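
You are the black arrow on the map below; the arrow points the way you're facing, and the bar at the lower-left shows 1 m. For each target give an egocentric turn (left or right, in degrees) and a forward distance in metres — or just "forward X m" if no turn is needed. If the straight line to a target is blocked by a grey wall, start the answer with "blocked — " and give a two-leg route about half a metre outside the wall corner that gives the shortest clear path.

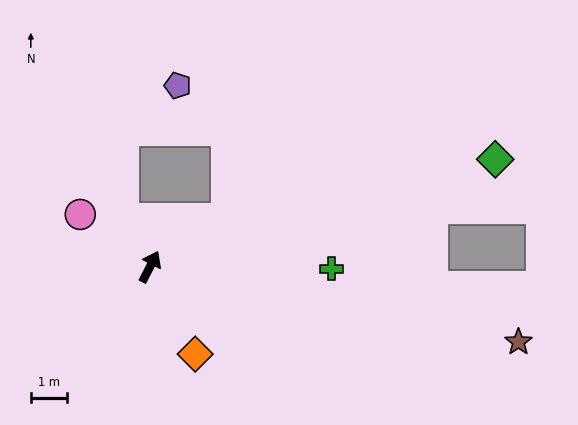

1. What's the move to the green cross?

turn right 64°, forward 5.0 m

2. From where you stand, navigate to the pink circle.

turn left 80°, forward 2.4 m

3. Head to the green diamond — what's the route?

turn right 46°, forward 10.0 m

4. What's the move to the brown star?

turn right 74°, forward 10.5 m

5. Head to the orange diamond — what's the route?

turn right 126°, forward 2.7 m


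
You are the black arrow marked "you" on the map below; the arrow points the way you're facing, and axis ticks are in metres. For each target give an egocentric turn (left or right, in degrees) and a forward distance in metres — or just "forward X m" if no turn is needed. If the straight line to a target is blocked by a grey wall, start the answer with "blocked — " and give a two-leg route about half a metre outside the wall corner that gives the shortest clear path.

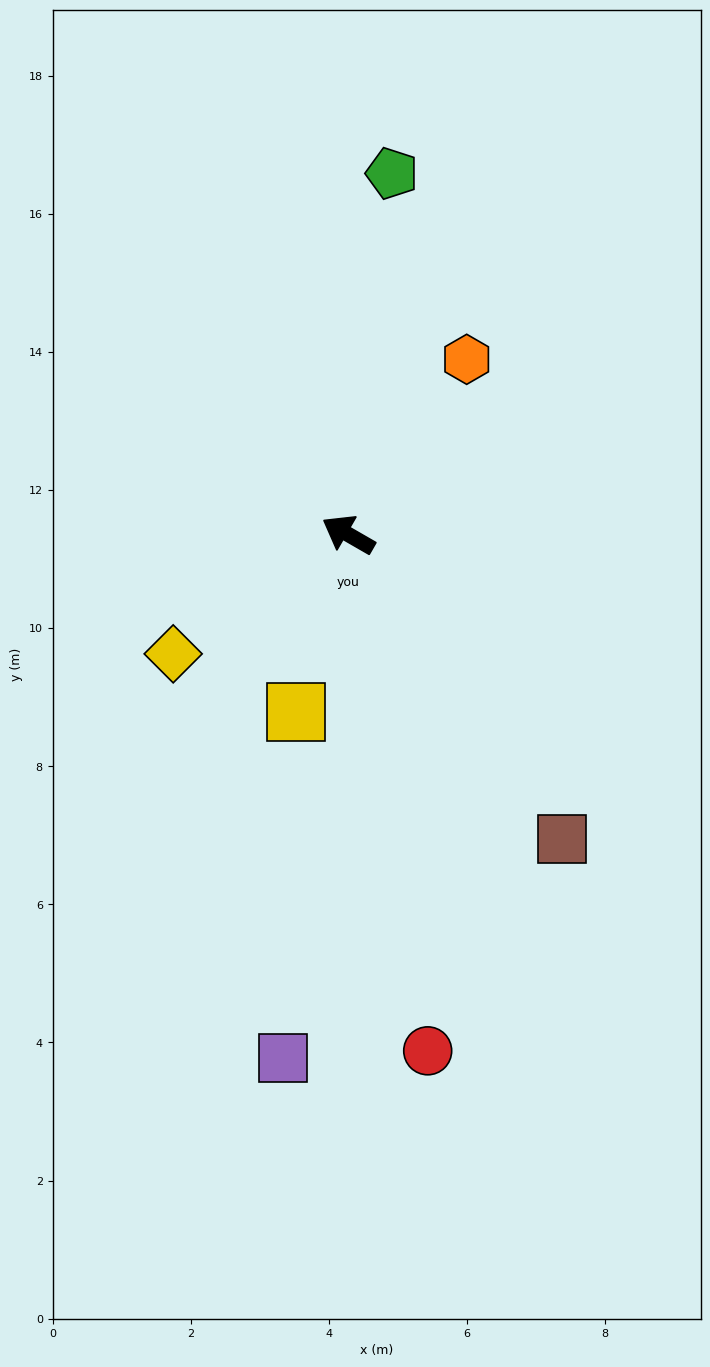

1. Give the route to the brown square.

turn left 155°, forward 5.4 m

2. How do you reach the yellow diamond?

turn left 64°, forward 3.1 m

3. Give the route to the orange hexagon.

turn right 94°, forward 3.1 m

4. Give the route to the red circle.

turn left 129°, forward 7.6 m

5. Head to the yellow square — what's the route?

turn left 104°, forward 2.7 m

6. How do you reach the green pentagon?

turn right 67°, forward 5.3 m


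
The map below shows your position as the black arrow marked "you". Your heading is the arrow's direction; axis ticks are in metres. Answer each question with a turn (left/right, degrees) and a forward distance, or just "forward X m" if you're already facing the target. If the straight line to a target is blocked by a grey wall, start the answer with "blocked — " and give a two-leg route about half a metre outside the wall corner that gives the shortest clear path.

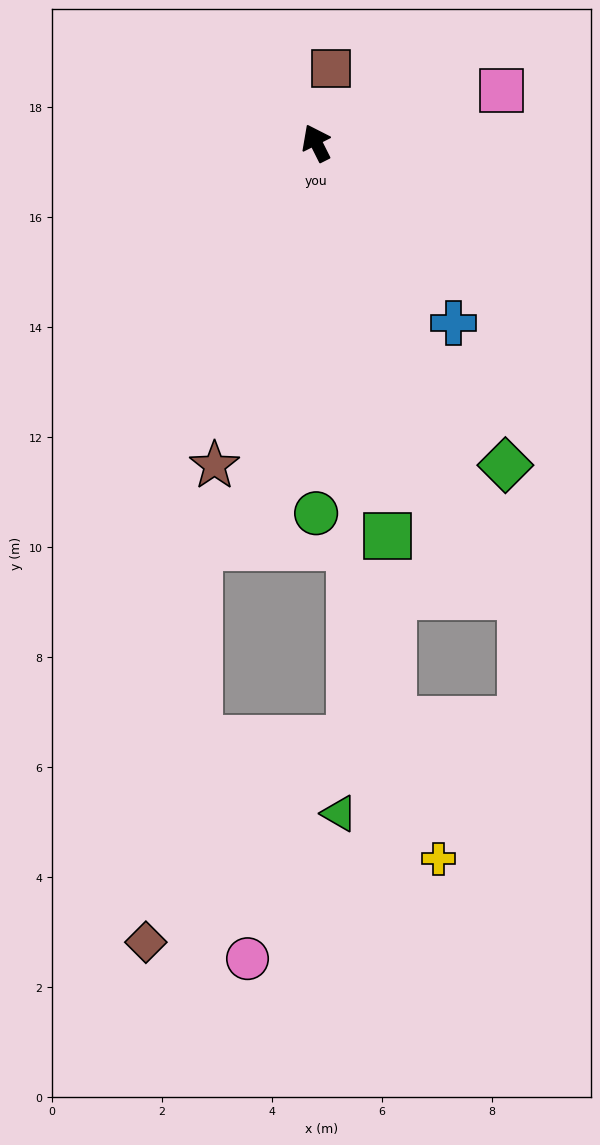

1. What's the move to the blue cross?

turn right 169°, forward 4.1 m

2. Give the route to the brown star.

turn left 136°, forward 6.2 m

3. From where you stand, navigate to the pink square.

turn right 101°, forward 3.5 m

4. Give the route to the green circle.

turn left 153°, forward 6.7 m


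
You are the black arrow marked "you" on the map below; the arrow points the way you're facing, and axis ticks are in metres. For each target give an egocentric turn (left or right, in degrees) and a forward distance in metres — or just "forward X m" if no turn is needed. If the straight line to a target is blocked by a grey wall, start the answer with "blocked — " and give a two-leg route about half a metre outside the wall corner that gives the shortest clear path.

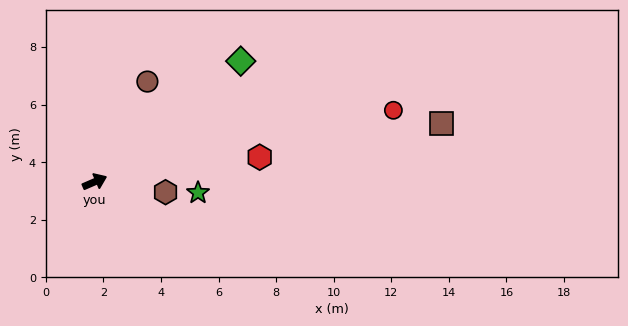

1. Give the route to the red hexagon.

turn right 15°, forward 5.8 m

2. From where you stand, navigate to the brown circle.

turn left 39°, forward 3.9 m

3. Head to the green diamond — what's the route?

turn left 16°, forward 6.6 m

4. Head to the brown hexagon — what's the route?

turn right 32°, forward 2.5 m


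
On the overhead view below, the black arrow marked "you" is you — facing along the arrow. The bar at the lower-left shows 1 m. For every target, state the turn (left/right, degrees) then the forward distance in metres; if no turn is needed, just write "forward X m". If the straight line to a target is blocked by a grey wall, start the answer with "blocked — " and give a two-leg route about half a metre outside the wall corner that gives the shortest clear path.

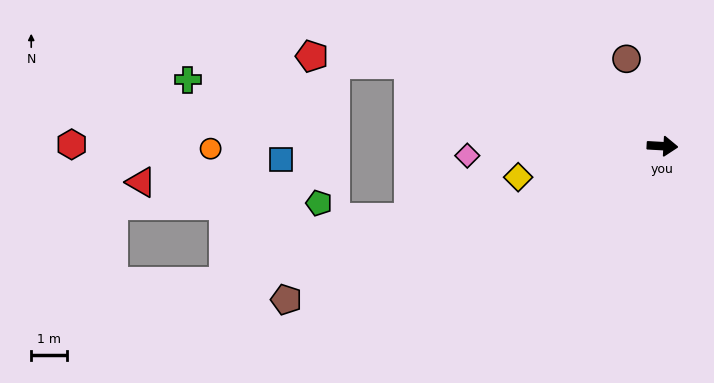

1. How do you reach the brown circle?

turn left 116°, forward 2.7 m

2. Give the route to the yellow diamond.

turn right 165°, forward 4.2 m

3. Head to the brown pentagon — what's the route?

turn right 155°, forward 11.5 m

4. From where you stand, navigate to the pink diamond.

turn right 174°, forward 5.5 m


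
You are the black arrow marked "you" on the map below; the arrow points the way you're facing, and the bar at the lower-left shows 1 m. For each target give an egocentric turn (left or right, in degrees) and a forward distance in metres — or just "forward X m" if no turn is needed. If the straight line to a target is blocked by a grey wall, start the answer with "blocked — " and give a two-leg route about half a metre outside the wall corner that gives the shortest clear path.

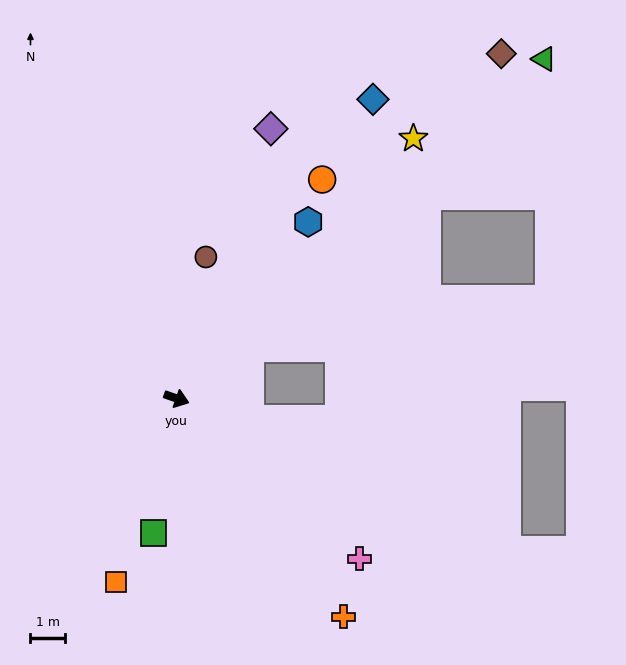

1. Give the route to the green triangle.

turn left 62°, forward 14.7 m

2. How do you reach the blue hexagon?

turn left 73°, forward 6.5 m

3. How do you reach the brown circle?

turn left 98°, forward 4.2 m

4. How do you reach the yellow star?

turn left 67°, forward 10.3 m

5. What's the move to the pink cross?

turn right 22°, forward 7.1 m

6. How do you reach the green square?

turn right 80°, forward 4.0 m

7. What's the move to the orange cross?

turn right 33°, forward 8.1 m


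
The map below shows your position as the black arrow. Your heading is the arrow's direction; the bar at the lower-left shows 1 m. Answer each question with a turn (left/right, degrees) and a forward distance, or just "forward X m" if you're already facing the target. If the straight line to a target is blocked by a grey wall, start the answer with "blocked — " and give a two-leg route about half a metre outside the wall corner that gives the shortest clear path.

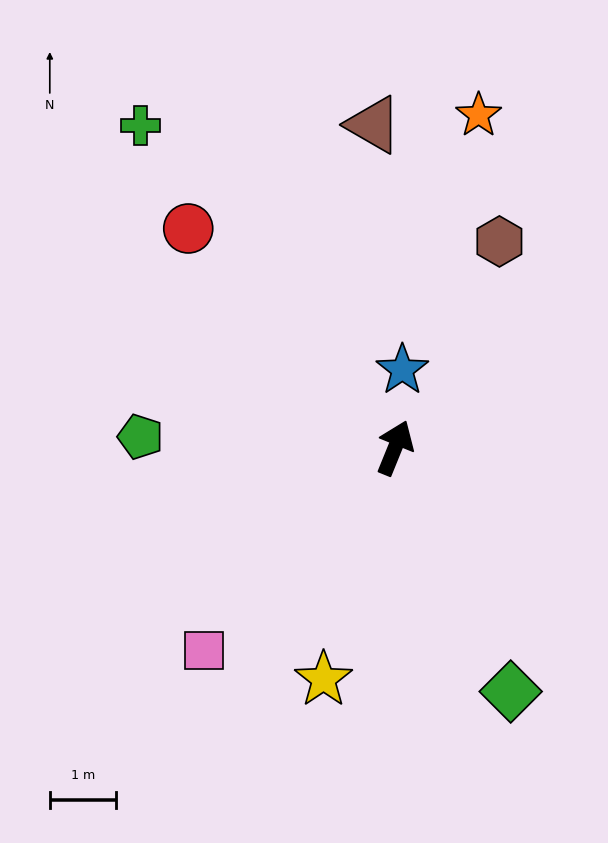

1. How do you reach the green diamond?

turn right 133°, forward 4.1 m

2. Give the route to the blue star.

turn left 17°, forward 1.2 m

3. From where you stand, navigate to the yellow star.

turn right 175°, forward 3.7 m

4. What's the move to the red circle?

turn left 65°, forward 4.6 m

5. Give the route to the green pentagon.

turn left 110°, forward 3.9 m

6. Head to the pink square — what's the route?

turn left 159°, forward 4.2 m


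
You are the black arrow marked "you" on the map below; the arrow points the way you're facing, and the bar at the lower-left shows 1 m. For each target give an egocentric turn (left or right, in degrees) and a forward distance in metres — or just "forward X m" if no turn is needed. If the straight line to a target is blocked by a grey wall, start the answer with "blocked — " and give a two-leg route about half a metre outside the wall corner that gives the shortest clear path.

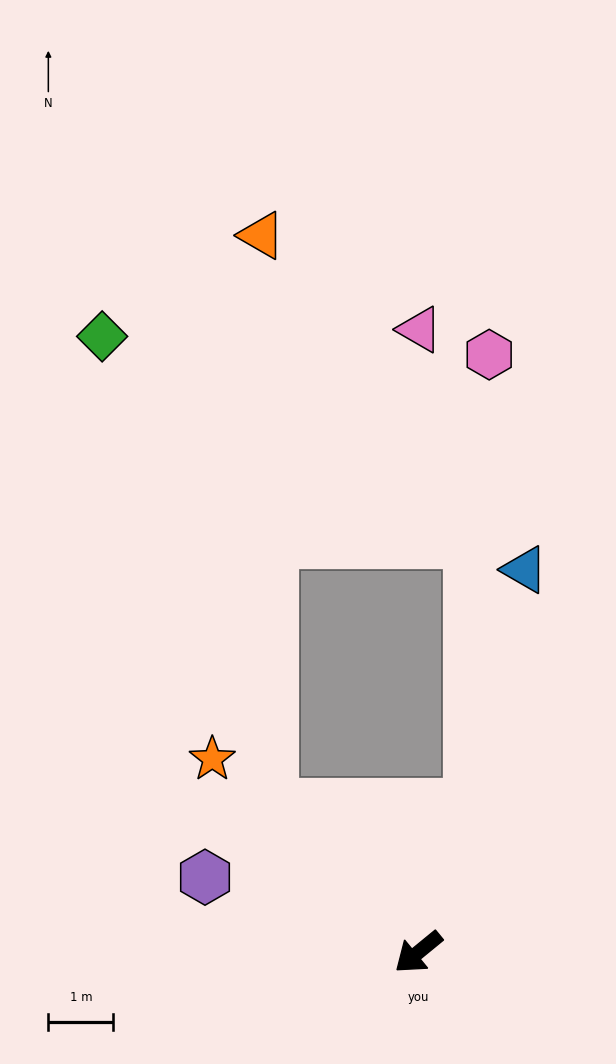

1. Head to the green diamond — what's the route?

blocked — turn right 84°, forward 3.2 m, then turn right 26°, forward 7.7 m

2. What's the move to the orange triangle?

blocked — turn right 84°, forward 3.2 m, then turn right 44°, forward 8.8 m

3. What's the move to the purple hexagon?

turn right 59°, forward 3.5 m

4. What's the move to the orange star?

turn right 83°, forward 4.3 m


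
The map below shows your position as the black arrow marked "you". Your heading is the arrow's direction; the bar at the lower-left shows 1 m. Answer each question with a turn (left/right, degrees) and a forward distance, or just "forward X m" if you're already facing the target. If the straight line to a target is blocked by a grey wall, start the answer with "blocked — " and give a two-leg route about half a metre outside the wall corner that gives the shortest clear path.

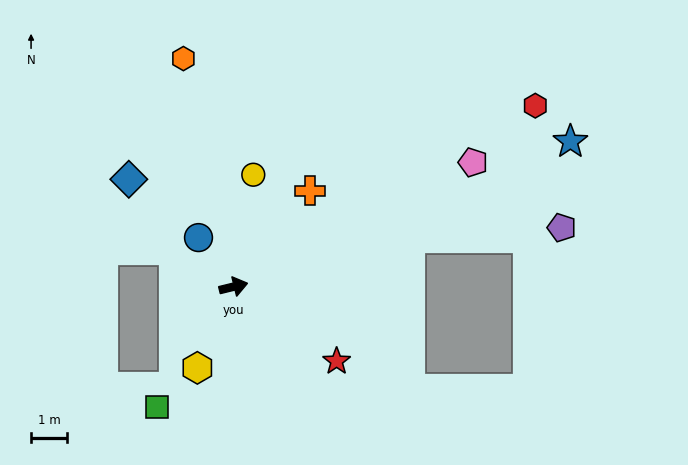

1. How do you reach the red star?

turn right 50°, forward 3.5 m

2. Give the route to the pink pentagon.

turn left 14°, forward 7.5 m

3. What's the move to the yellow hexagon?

turn right 128°, forward 2.5 m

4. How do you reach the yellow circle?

turn left 66°, forward 3.1 m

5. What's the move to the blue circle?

turn left 112°, forward 1.7 m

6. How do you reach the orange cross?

turn left 38°, forward 3.4 m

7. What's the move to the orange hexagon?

turn left 89°, forward 6.5 m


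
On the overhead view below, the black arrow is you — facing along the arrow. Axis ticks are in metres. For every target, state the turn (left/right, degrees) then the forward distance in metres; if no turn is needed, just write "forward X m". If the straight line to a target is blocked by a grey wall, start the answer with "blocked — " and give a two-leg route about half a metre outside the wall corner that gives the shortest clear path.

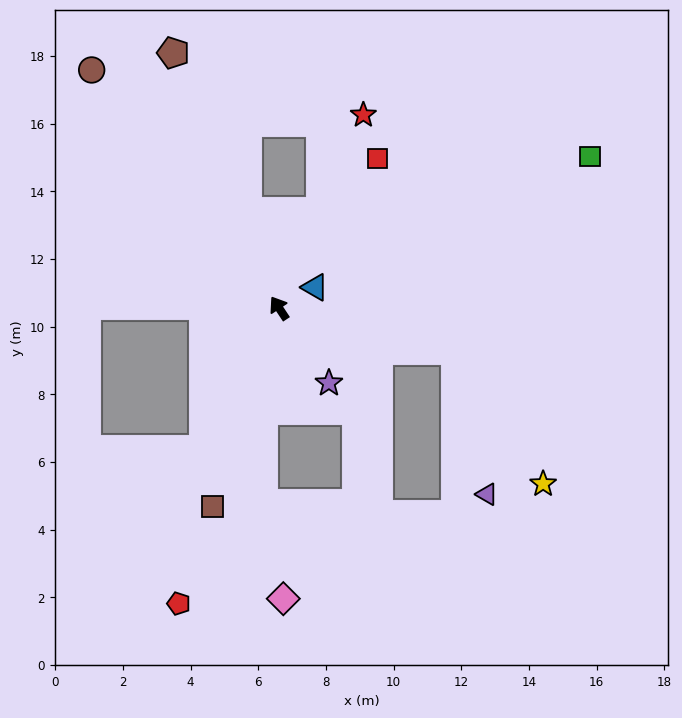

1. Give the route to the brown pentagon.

turn right 11°, forward 8.2 m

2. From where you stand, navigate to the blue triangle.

turn right 93°, forward 1.2 m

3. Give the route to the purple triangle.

blocked — turn right 137°, forward 5.3 m, then turn right 64°, forward 4.3 m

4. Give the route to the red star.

turn right 57°, forward 6.2 m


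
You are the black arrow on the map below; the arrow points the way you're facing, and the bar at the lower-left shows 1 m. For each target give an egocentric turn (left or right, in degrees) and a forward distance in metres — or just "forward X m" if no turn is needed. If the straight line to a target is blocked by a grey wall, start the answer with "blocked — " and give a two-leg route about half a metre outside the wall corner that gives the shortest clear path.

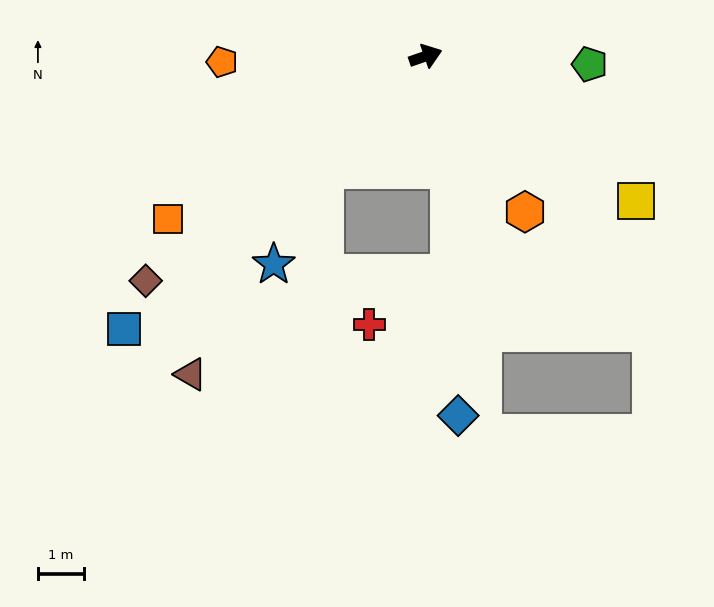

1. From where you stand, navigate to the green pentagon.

turn right 22°, forward 3.6 m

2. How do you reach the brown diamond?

turn right 160°, forward 7.9 m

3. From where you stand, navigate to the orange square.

turn right 167°, forward 6.7 m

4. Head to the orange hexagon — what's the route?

turn right 77°, forward 4.0 m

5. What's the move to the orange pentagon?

turn left 163°, forward 4.5 m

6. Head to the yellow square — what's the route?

turn right 54°, forward 5.6 m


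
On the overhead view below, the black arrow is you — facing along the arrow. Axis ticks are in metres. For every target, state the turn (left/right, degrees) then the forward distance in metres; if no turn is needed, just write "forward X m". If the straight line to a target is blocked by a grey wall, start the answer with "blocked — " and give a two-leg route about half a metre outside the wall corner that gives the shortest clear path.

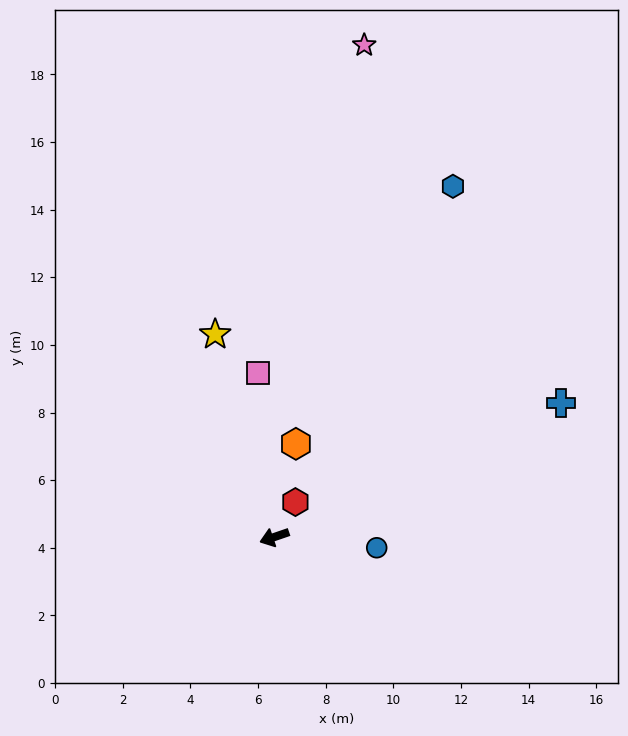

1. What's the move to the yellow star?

turn right 93°, forward 6.2 m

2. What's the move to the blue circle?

turn left 155°, forward 3.0 m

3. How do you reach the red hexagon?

turn right 140°, forward 1.2 m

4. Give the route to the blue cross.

turn right 174°, forward 9.4 m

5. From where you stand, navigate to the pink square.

turn right 103°, forward 4.9 m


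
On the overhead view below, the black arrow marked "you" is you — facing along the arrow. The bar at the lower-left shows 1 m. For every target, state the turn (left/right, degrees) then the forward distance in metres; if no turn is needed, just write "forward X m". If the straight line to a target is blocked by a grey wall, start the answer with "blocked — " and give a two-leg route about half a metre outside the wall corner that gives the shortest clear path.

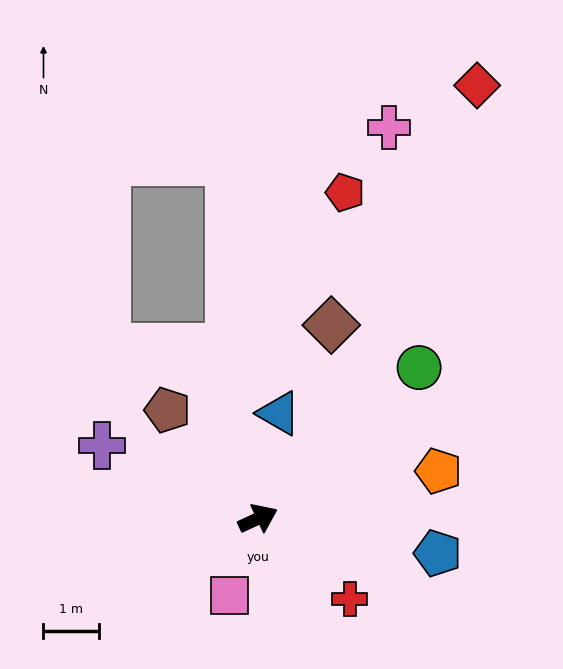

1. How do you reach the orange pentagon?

turn right 10°, forward 3.3 m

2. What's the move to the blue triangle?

turn left 54°, forward 1.9 m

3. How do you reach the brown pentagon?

turn left 105°, forward 2.5 m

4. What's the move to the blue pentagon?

turn right 36°, forward 3.3 m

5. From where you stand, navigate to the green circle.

turn left 18°, forward 4.0 m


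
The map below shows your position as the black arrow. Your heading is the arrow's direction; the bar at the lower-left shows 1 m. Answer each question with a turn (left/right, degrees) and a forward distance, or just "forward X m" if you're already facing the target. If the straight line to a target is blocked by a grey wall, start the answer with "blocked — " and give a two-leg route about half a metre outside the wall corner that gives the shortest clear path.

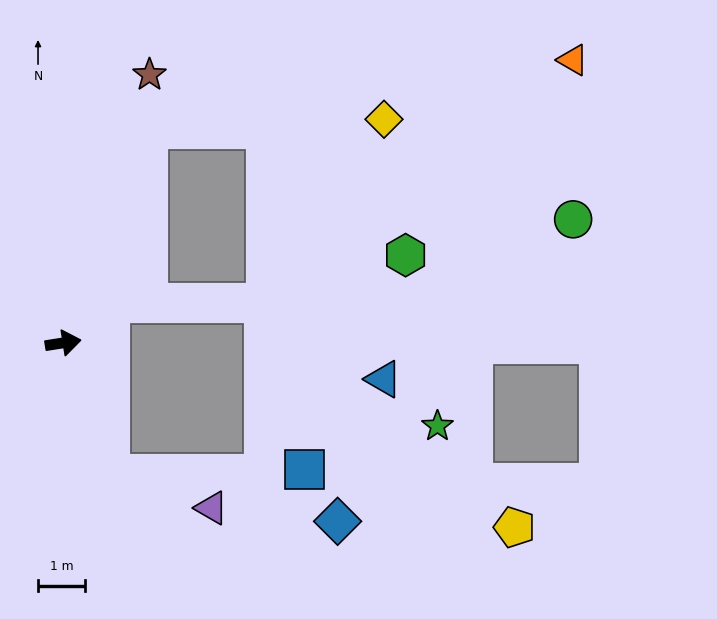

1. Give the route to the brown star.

turn left 63°, forward 6.0 m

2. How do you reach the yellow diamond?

blocked — turn left 59°, forward 4.9 m, then turn right 66°, forward 5.0 m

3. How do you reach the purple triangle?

blocked — turn right 80°, forward 3.0 m, then turn left 53°, forward 2.3 m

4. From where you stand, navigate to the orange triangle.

blocked — turn left 59°, forward 4.9 m, then turn right 59°, forward 9.1 m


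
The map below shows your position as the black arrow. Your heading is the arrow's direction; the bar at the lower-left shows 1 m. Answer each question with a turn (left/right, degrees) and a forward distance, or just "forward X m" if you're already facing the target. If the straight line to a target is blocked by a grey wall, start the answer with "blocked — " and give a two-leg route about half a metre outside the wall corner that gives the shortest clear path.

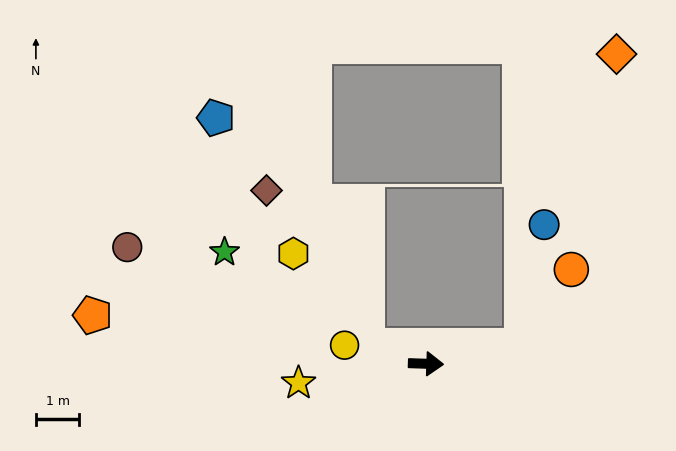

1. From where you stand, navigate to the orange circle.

blocked — turn left 12°, forward 2.3 m, then turn left 48°, forward 2.1 m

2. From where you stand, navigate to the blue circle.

blocked — turn left 12°, forward 2.3 m, then turn left 70°, forward 2.9 m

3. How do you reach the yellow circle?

turn left 169°, forward 1.9 m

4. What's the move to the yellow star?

turn right 169°, forward 3.0 m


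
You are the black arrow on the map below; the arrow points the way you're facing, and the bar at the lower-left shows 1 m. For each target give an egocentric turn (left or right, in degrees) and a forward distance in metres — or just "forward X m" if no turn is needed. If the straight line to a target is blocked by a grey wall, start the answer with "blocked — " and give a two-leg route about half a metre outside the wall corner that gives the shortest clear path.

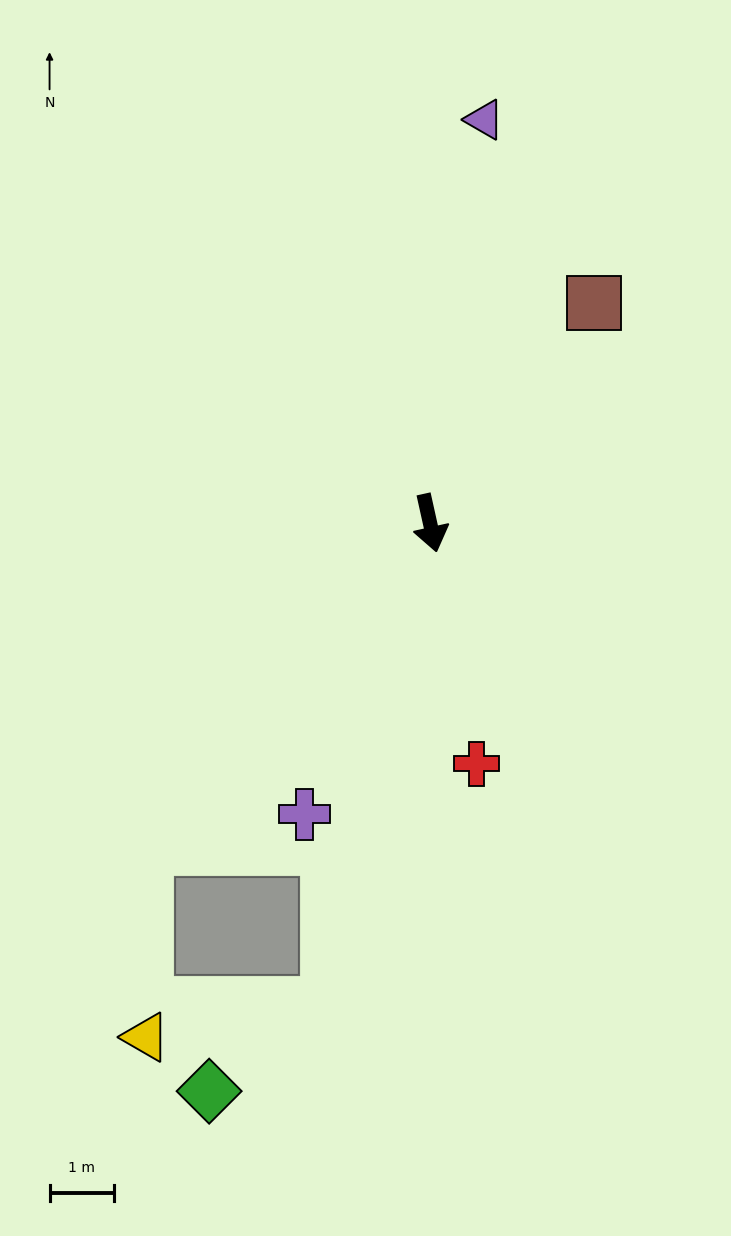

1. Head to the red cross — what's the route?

forward 3.8 m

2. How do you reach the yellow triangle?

blocked — turn right 54°, forward 6.7 m, then turn left 41°, forward 2.9 m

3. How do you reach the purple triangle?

turn left 160°, forward 6.4 m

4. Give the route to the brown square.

turn left 131°, forward 4.3 m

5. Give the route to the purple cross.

turn right 36°, forward 5.0 m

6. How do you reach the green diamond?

blocked — turn right 25°, forward 7.7 m, then turn right 41°, forward 2.3 m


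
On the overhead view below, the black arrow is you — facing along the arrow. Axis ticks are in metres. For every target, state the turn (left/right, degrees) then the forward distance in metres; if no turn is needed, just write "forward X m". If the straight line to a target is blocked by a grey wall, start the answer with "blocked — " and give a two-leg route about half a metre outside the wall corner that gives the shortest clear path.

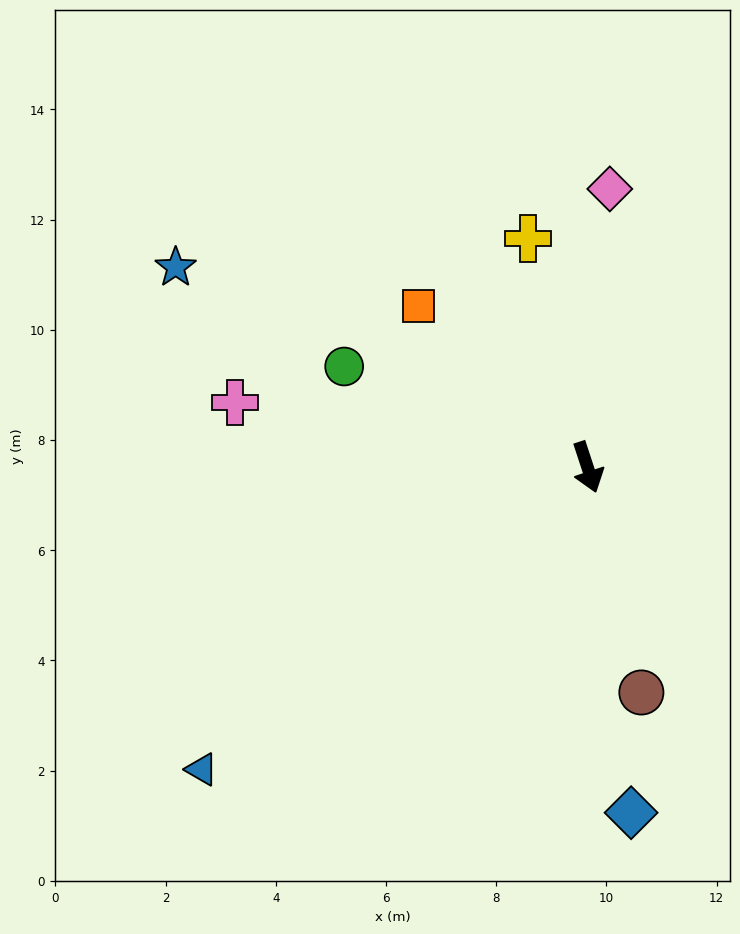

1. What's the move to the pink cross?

turn right 119°, forward 6.5 m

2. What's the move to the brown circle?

turn right 5°, forward 4.2 m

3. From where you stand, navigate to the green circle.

turn right 131°, forward 4.8 m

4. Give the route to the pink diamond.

turn left 157°, forward 5.1 m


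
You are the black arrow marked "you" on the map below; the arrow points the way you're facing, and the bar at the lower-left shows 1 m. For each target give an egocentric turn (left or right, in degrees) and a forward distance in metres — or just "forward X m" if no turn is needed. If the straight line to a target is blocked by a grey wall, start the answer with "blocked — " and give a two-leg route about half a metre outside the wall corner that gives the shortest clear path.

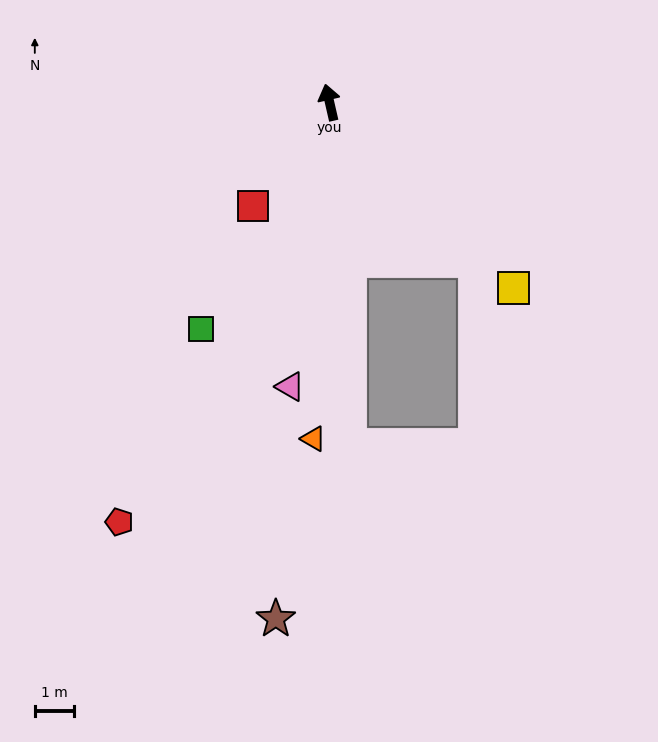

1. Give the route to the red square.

turn left 131°, forward 3.3 m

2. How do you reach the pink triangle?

turn left 159°, forward 7.3 m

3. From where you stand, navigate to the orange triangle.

turn left 164°, forward 8.5 m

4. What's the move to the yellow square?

turn right 148°, forward 6.6 m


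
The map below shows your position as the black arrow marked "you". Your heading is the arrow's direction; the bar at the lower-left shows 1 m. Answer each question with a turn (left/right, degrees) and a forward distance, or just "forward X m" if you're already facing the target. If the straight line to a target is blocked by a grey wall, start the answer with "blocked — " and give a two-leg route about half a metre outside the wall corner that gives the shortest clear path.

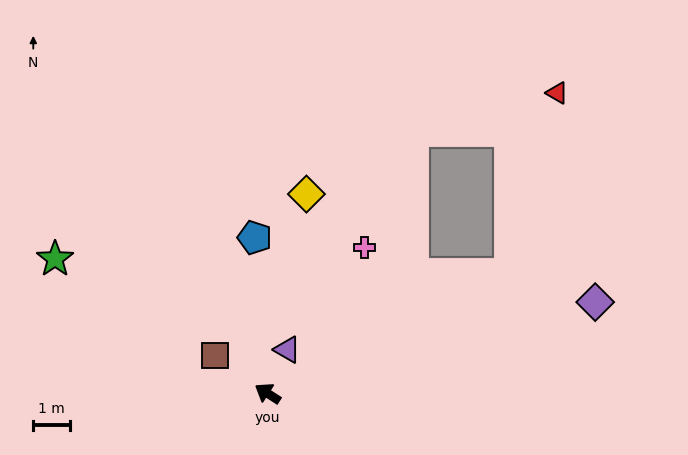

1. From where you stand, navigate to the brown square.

turn right 3°, forward 1.8 m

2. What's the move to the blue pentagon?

turn right 53°, forward 4.2 m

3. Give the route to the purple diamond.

turn right 132°, forward 9.2 m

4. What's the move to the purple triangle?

turn right 81°, forward 1.3 m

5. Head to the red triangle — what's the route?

blocked — turn right 121°, forward 7.3 m, then turn left 49°, forward 5.1 m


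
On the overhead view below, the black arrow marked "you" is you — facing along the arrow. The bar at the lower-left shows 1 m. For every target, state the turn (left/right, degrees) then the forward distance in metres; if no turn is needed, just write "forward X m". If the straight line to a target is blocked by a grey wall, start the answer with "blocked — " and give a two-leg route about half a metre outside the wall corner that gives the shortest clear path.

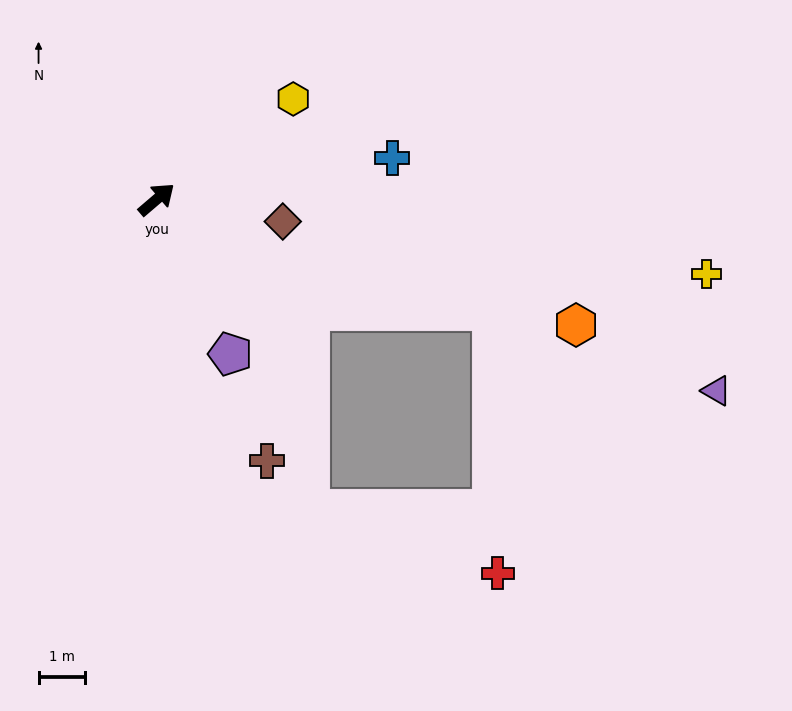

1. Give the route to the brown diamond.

turn right 51°, forward 2.8 m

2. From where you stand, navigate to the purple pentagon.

turn right 105°, forward 3.7 m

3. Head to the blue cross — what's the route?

turn right 31°, forward 5.2 m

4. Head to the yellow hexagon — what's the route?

turn right 4°, forward 3.7 m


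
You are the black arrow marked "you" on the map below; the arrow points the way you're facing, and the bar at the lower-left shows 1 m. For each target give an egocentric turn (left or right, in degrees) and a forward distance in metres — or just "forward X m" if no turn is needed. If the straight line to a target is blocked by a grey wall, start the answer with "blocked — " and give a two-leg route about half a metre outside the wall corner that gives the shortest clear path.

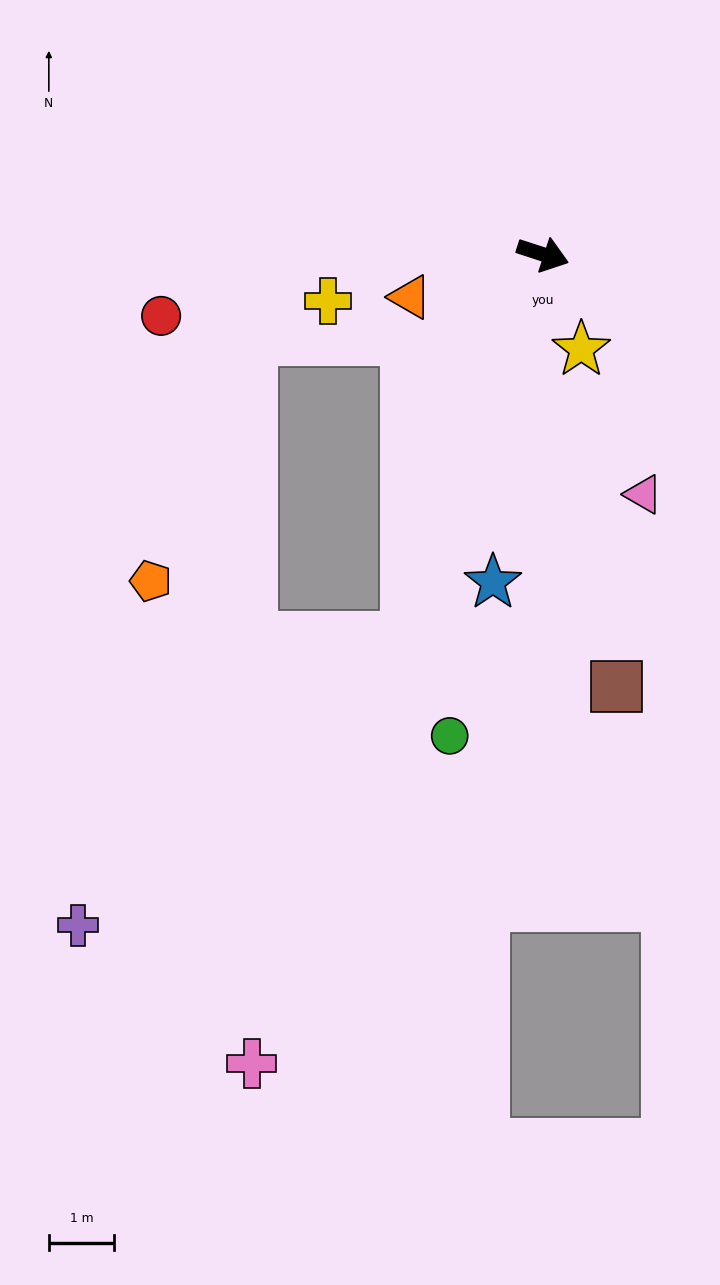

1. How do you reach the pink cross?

turn right 92°, forward 13.2 m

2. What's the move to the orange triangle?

turn right 144°, forward 2.1 m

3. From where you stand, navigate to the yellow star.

turn right 50°, forward 1.6 m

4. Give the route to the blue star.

turn right 81°, forward 5.1 m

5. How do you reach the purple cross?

blocked — turn right 91°, forward 6.3 m, then turn right 30°, forward 6.7 m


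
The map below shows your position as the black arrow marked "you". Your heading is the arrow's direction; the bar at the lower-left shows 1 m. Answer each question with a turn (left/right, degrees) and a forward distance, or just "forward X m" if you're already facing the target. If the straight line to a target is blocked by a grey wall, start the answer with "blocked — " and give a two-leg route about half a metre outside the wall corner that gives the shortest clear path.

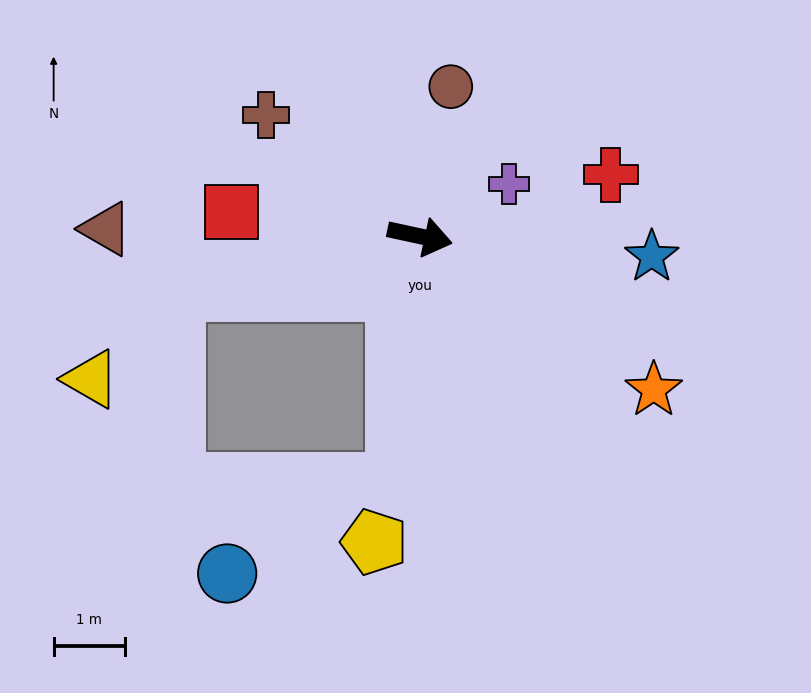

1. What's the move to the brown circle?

turn left 91°, forward 2.1 m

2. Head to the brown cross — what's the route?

turn left 154°, forward 2.7 m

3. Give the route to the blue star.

turn left 7°, forward 3.3 m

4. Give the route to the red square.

turn right 175°, forward 2.7 m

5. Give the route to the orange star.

turn right 21°, forward 3.9 m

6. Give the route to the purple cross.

turn left 43°, forward 1.4 m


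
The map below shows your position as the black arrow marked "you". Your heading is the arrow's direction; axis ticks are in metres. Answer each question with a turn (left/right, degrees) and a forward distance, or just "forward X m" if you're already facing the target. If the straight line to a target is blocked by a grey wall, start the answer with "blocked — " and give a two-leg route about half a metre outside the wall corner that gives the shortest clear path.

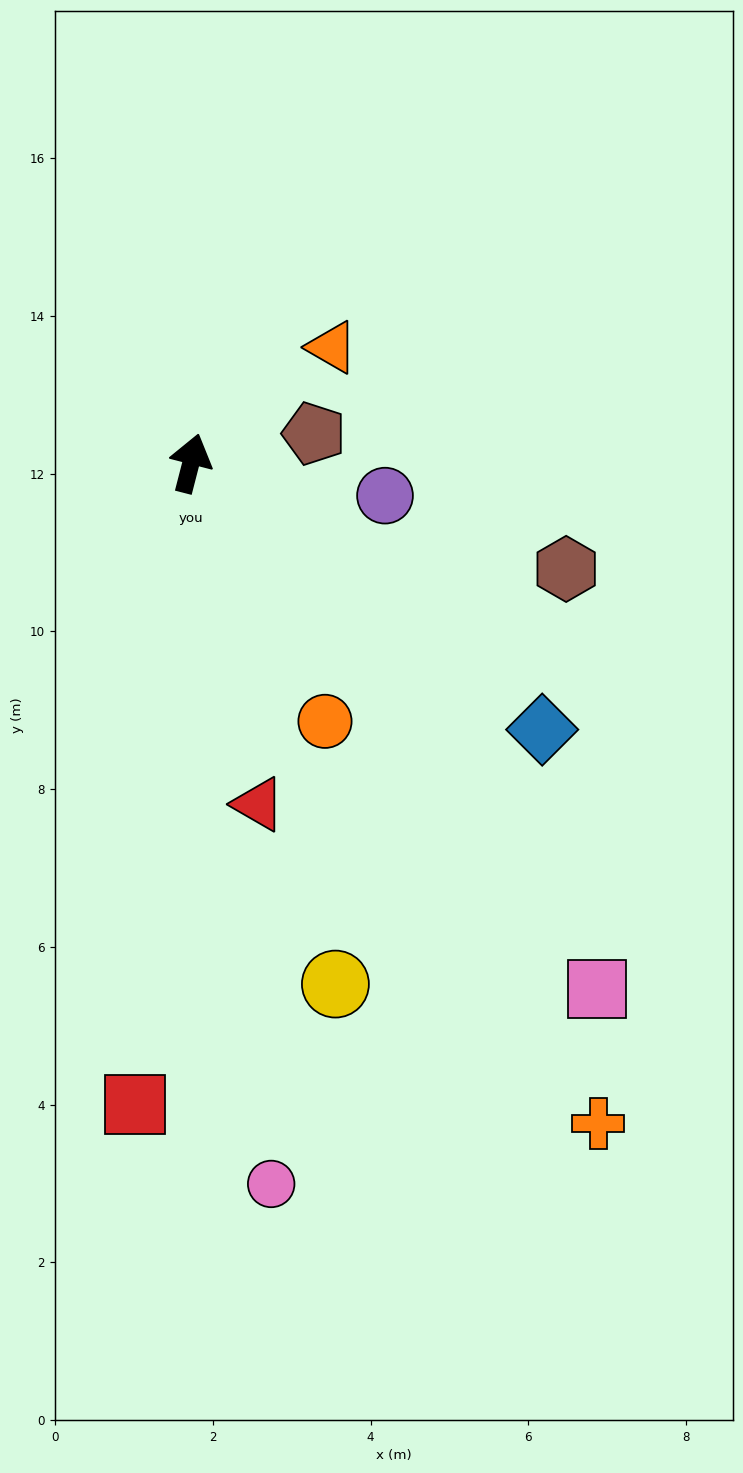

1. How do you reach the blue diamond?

turn right 113°, forward 5.6 m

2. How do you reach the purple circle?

turn right 85°, forward 2.5 m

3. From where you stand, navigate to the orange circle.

turn right 138°, forward 3.7 m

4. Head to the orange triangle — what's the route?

turn right 36°, forward 2.3 m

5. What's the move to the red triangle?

turn right 154°, forward 4.4 m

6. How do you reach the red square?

turn right 170°, forward 8.2 m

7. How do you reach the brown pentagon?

turn right 62°, forward 1.6 m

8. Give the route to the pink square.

turn right 128°, forward 8.4 m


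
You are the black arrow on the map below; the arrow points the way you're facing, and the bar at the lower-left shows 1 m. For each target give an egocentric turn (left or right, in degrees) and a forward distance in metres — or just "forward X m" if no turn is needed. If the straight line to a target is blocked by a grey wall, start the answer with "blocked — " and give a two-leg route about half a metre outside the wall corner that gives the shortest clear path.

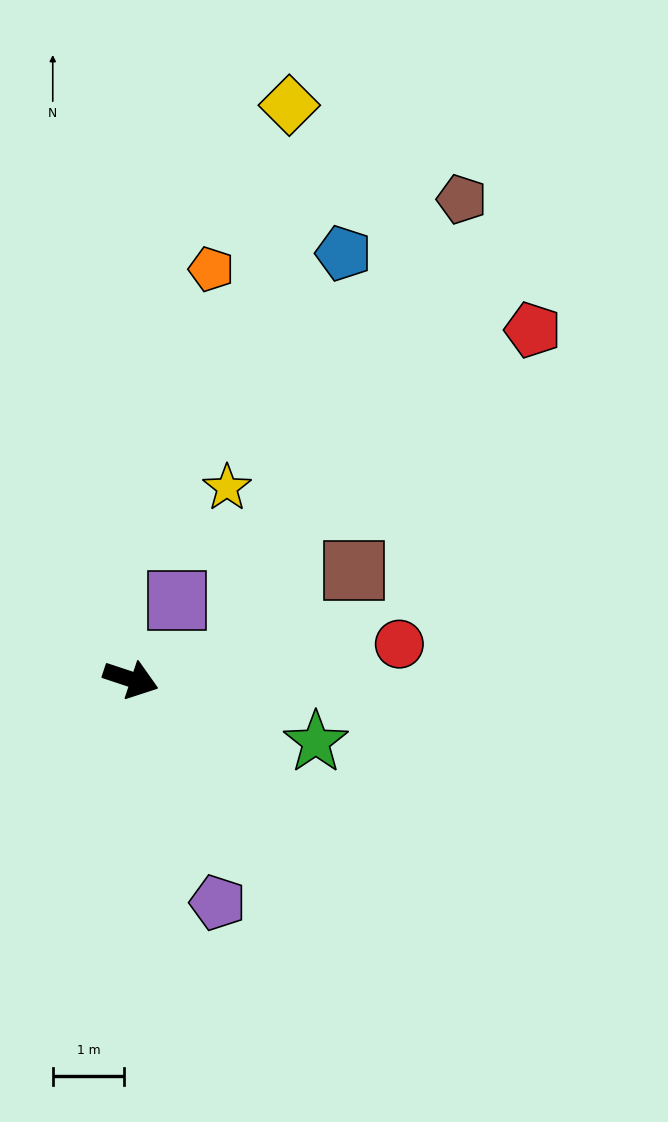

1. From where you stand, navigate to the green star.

forward 2.7 m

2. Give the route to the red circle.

turn left 26°, forward 3.8 m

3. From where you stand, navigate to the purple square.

turn left 78°, forward 1.3 m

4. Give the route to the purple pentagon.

turn right 50°, forward 3.3 m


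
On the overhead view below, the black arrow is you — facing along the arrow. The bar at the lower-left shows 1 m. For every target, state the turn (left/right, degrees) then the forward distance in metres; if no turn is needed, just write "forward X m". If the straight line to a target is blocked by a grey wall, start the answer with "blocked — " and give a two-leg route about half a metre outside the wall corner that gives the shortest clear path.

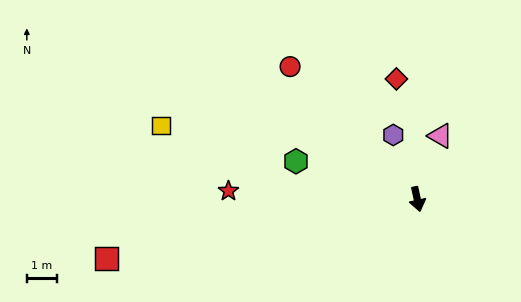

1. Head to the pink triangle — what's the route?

turn left 148°, forward 2.2 m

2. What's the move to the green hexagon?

turn right 120°, forward 4.2 m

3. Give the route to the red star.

turn right 105°, forward 6.3 m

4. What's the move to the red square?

turn right 92°, forward 10.6 m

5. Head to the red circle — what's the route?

turn right 149°, forward 6.1 m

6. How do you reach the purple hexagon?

turn right 172°, forward 2.3 m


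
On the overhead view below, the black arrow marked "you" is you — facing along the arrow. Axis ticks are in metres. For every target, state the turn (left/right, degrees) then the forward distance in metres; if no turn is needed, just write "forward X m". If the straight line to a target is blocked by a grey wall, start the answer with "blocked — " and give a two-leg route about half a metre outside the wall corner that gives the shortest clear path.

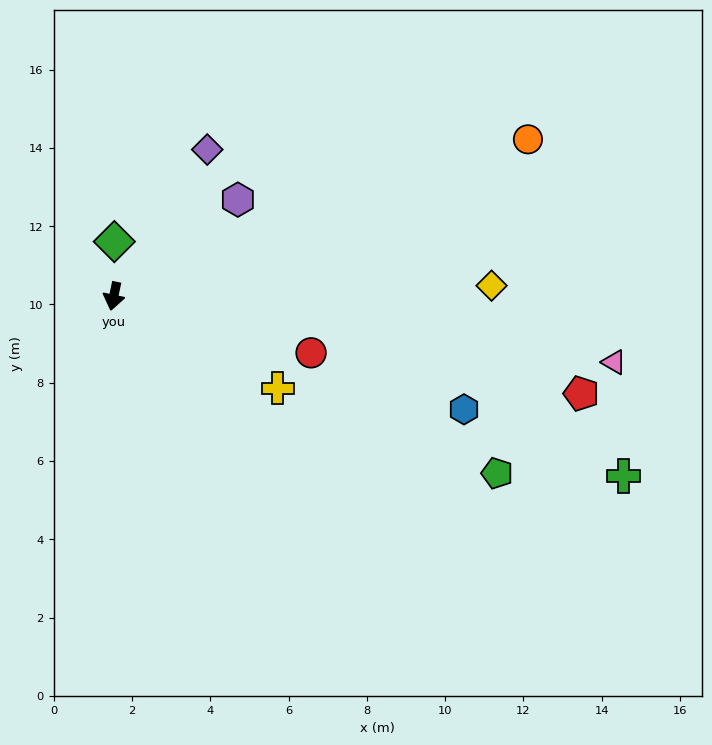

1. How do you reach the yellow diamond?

turn left 103°, forward 9.7 m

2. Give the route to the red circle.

turn left 86°, forward 5.2 m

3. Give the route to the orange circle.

turn left 123°, forward 11.3 m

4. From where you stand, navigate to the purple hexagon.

turn left 140°, forward 4.0 m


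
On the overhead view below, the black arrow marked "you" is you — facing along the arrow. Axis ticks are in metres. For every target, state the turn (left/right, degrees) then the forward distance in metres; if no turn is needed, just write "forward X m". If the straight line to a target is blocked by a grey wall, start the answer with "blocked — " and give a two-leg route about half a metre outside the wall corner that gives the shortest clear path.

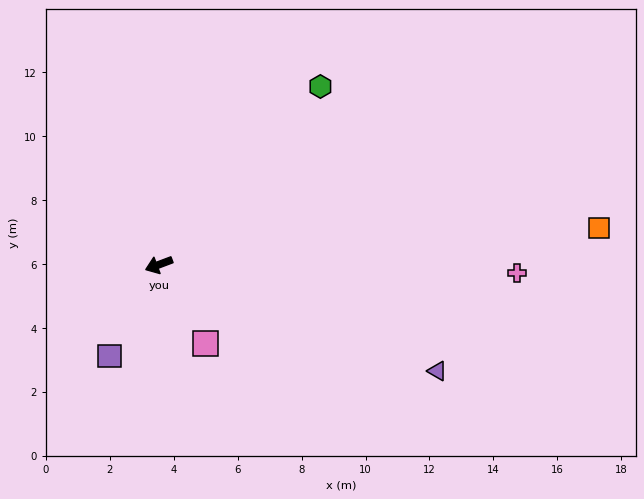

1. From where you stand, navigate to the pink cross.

turn left 158°, forward 11.2 m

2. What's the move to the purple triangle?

turn left 138°, forward 9.3 m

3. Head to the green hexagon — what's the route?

turn right 153°, forward 7.5 m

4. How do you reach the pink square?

turn left 100°, forward 2.9 m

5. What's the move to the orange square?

turn left 164°, forward 13.8 m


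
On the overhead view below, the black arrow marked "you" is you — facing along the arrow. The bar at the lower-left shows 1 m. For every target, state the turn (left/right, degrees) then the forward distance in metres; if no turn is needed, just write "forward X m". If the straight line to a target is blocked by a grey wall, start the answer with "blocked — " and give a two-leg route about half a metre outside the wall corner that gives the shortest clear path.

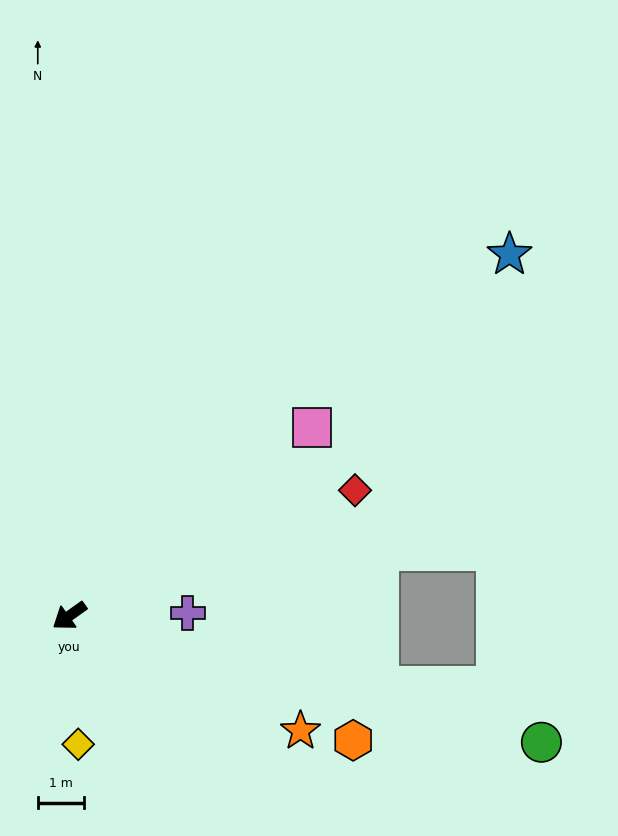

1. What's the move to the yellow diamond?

turn left 58°, forward 2.8 m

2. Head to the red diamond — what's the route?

turn left 168°, forward 6.7 m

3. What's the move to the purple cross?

turn left 146°, forward 2.5 m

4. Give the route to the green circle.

turn left 130°, forward 10.5 m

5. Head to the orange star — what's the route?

turn left 118°, forward 5.6 m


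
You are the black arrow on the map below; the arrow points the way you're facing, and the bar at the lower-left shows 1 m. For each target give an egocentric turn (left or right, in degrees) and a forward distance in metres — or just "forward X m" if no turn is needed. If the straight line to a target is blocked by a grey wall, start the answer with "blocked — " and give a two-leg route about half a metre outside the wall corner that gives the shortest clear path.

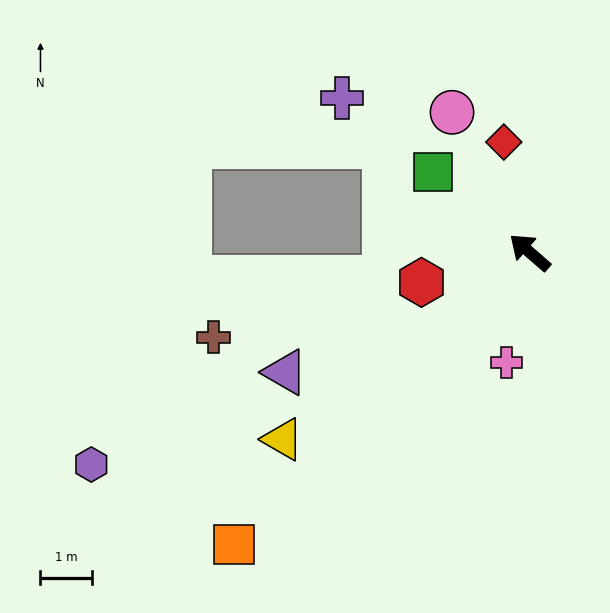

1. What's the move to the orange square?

turn left 86°, forward 8.0 m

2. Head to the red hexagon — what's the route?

turn left 57°, forward 2.2 m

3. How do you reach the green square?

forward 2.4 m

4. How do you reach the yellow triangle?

turn left 78°, forward 6.0 m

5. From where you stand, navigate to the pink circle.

turn right 20°, forward 3.1 m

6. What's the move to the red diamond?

turn right 36°, forward 2.2 m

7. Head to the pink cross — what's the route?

turn left 119°, forward 2.2 m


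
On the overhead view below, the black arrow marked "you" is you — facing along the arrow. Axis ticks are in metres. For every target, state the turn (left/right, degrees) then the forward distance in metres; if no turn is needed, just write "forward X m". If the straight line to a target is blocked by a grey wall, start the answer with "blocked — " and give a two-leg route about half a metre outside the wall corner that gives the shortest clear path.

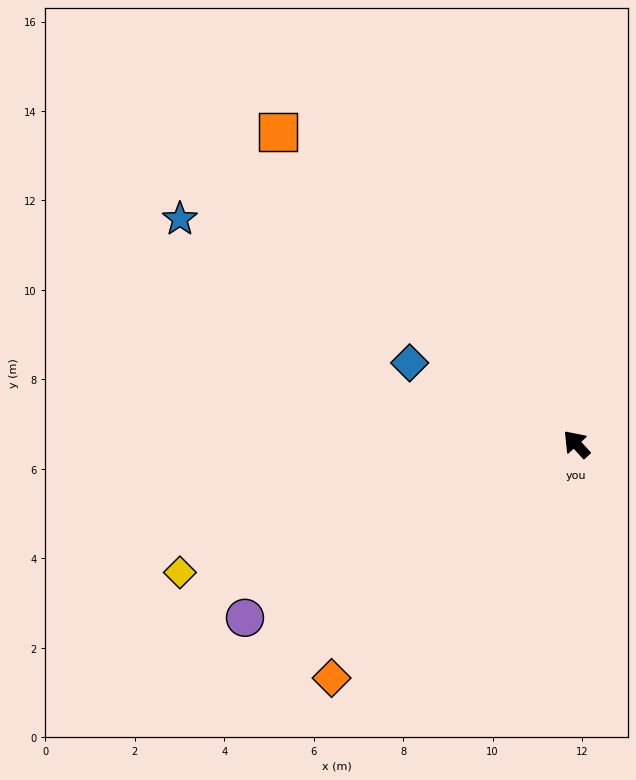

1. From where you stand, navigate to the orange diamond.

turn left 91°, forward 7.6 m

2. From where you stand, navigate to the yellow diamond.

turn left 66°, forward 9.3 m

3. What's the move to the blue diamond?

turn left 22°, forward 4.1 m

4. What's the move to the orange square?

forward 9.6 m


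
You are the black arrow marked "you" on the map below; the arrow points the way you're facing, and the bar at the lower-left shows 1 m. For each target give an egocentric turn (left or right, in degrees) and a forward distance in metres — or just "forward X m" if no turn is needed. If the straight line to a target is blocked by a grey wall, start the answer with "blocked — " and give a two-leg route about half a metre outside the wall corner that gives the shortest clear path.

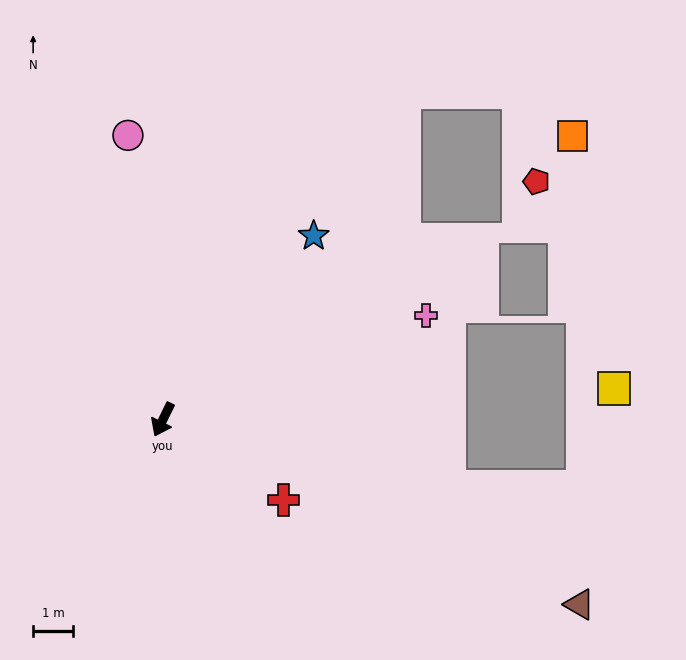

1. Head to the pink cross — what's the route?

turn left 138°, forward 7.2 m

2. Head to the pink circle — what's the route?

turn right 147°, forward 7.2 m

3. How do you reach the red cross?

turn left 82°, forward 3.7 m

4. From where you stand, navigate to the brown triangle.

turn left 92°, forward 11.5 m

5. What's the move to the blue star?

turn left 167°, forward 6.0 m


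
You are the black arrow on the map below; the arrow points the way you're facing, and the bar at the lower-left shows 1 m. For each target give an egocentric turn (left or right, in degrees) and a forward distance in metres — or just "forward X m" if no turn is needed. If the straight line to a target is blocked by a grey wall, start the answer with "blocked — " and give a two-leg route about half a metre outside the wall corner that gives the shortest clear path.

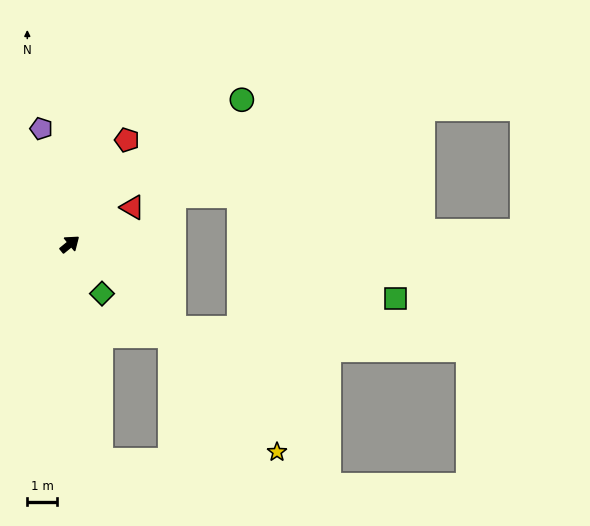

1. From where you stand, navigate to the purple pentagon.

turn left 65°, forward 4.0 m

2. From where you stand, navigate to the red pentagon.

turn left 22°, forward 4.0 m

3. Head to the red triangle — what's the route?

turn right 9°, forward 2.4 m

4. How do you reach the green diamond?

turn right 96°, forward 2.0 m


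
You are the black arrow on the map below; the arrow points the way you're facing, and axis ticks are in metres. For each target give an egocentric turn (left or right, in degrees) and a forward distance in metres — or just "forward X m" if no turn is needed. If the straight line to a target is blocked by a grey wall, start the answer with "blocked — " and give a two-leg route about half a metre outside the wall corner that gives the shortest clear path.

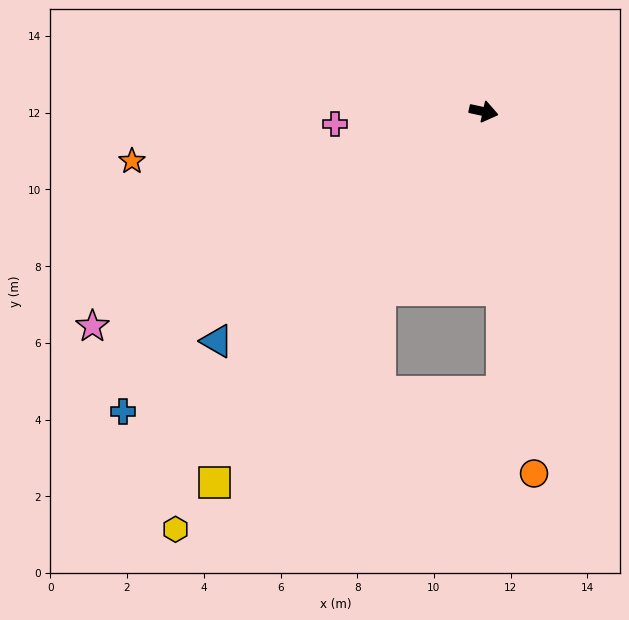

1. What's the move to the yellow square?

turn right 114°, forward 11.9 m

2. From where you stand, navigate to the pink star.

turn right 139°, forward 11.6 m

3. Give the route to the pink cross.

turn right 163°, forward 3.9 m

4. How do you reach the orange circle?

turn right 70°, forward 9.5 m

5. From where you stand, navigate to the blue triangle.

turn right 127°, forward 9.2 m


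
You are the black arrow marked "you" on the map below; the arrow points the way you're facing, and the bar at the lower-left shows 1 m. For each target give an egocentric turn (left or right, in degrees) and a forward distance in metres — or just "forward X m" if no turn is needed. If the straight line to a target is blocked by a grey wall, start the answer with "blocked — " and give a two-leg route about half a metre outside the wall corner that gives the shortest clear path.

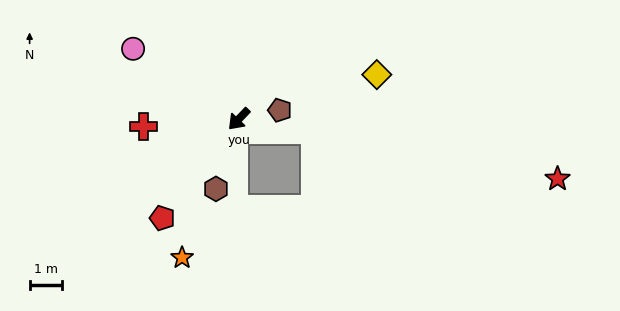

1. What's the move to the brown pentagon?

turn left 146°, forward 1.3 m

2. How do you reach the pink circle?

turn right 80°, forward 3.9 m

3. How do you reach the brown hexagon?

turn left 26°, forward 2.2 m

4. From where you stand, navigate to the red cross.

turn right 42°, forward 2.9 m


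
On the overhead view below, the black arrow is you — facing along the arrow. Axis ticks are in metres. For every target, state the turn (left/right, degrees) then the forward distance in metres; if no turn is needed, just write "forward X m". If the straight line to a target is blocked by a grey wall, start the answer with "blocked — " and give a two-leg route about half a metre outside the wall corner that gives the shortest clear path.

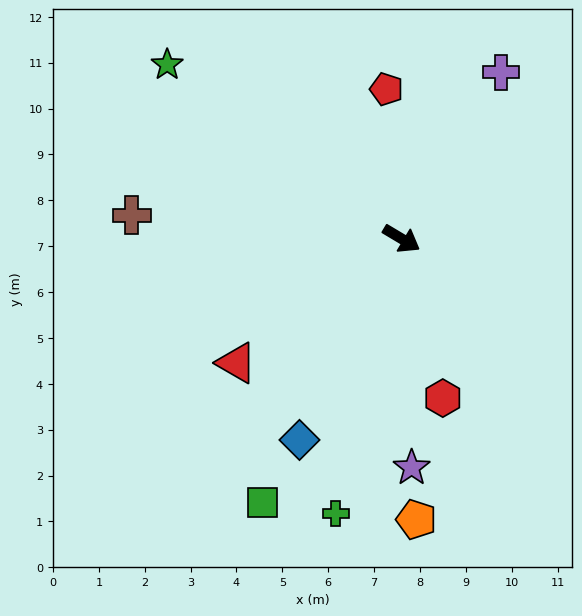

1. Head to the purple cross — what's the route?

turn left 90°, forward 4.2 m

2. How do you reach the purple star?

turn right 57°, forward 5.0 m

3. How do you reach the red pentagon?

turn left 127°, forward 3.3 m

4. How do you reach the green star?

turn left 174°, forward 6.4 m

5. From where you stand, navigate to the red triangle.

turn right 112°, forward 4.5 m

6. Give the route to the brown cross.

turn right 154°, forward 5.9 m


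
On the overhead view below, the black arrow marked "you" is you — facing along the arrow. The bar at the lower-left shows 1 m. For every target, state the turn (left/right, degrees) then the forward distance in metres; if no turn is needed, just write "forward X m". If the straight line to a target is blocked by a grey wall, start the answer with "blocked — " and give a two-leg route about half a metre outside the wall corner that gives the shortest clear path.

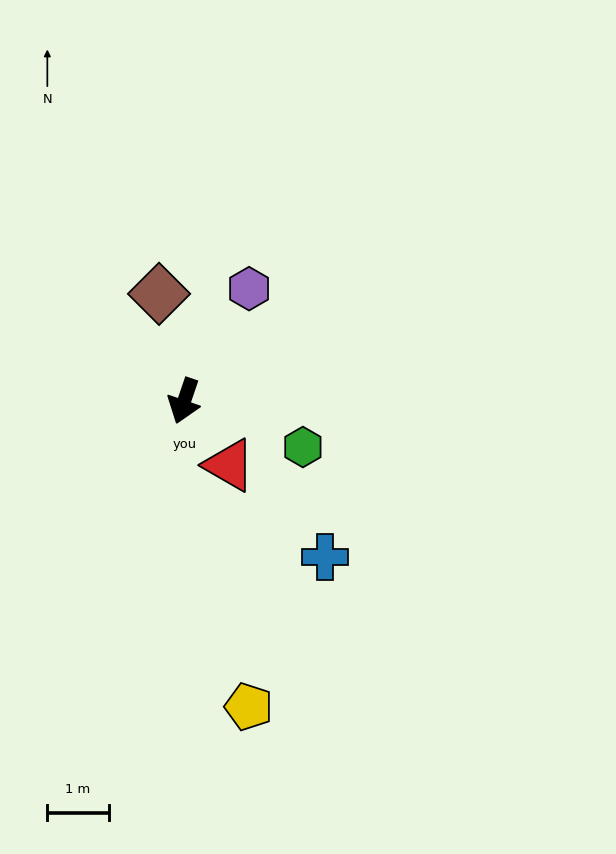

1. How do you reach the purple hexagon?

turn left 169°, forward 2.1 m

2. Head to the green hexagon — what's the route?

turn left 88°, forward 2.1 m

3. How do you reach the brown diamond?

turn right 148°, forward 1.8 m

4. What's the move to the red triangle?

turn left 54°, forward 1.3 m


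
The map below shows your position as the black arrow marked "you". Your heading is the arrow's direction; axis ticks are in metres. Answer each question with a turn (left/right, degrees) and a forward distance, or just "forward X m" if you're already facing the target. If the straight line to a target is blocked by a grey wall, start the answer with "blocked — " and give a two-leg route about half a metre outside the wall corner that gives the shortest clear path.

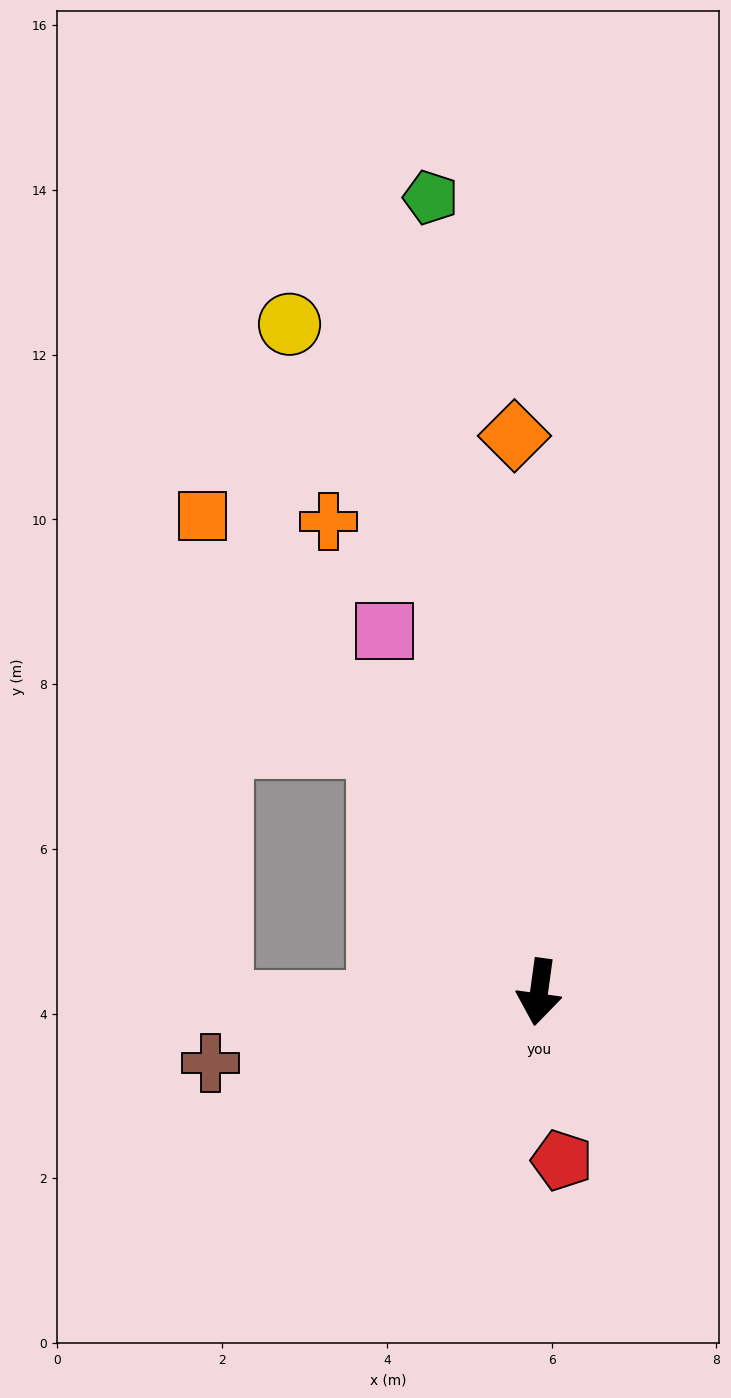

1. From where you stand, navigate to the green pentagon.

turn right 164°, forward 9.7 m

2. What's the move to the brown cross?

turn right 70°, forward 4.1 m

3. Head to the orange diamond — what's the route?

turn right 170°, forward 6.8 m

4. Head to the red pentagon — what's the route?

turn left 16°, forward 2.1 m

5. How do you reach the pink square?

turn right 149°, forward 4.8 m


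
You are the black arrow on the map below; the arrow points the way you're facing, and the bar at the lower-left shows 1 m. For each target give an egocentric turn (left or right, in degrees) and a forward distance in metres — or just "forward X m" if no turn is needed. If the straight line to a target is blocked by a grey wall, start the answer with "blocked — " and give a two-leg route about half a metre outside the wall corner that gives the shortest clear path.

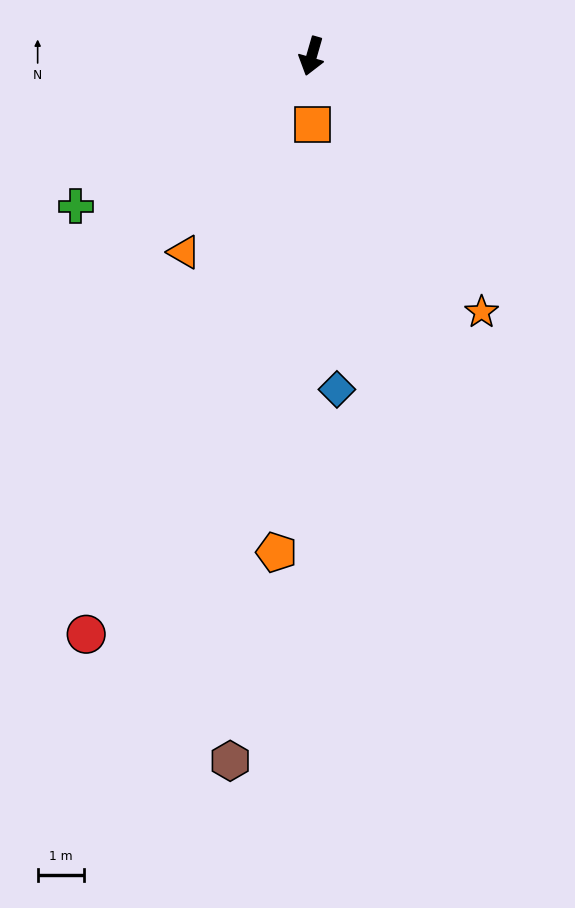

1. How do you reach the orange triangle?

turn right 17°, forward 5.0 m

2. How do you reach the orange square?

turn left 16°, forward 1.5 m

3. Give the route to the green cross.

turn right 42°, forward 6.0 m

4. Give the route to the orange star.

turn left 50°, forward 6.6 m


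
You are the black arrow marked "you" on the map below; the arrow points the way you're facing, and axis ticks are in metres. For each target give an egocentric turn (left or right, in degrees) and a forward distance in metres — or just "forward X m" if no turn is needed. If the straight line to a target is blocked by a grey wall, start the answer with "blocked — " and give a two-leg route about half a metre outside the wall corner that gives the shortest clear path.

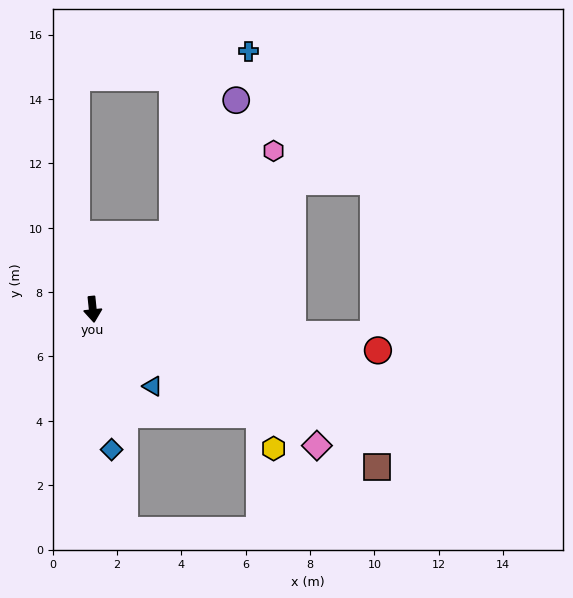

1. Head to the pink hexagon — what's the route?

turn left 125°, forward 7.5 m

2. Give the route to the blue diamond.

forward 4.4 m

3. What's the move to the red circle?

turn left 76°, forward 9.0 m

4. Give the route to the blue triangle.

turn left 32°, forward 3.0 m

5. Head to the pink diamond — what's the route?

turn left 53°, forward 8.2 m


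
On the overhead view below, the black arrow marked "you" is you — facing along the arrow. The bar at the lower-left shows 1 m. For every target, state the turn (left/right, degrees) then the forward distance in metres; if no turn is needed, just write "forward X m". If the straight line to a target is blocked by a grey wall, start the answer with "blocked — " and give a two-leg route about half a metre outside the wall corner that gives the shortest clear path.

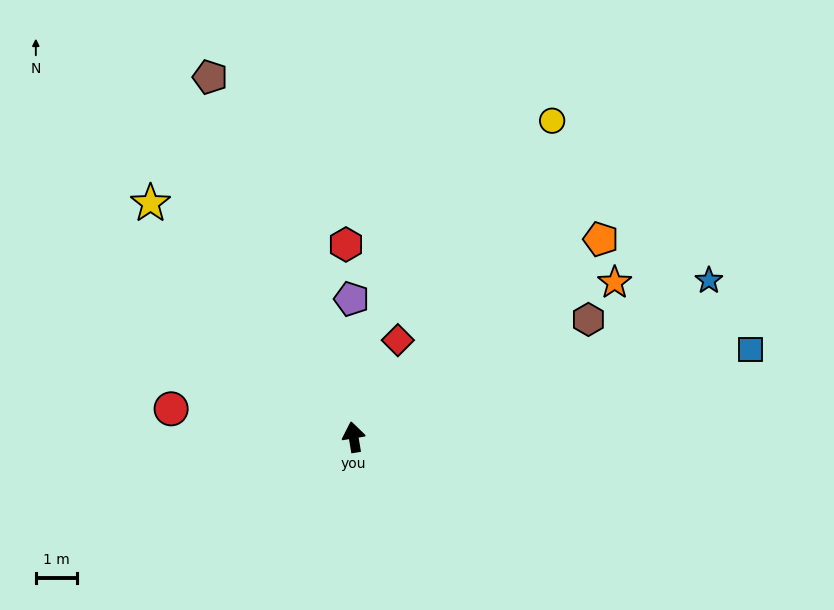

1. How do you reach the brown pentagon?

turn left 12°, forward 9.4 m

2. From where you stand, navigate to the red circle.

turn left 72°, forward 4.5 m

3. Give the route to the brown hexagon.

turn right 73°, forward 6.4 m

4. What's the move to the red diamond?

turn right 34°, forward 2.6 m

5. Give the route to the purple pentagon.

turn right 9°, forward 3.4 m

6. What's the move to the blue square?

turn right 87°, forward 9.9 m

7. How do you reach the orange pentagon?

turn right 61°, forward 7.7 m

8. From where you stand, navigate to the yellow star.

turn left 32°, forward 7.5 m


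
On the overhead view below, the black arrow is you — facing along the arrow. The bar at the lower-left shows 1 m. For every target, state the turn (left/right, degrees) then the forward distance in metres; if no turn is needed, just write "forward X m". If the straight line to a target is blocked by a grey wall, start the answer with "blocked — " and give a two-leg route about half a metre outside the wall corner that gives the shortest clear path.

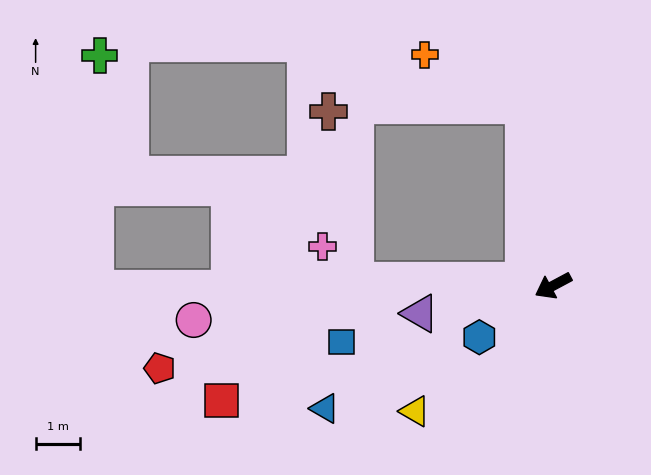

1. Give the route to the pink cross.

blocked — turn right 30°, forward 4.5 m, then turn right 44°, forward 1.1 m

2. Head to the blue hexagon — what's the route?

turn left 7°, forward 2.0 m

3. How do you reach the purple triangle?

turn right 16°, forward 3.1 m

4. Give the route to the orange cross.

blocked — turn right 109°, forward 4.1 m, then turn left 54°, forward 2.5 m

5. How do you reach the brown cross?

blocked — turn right 30°, forward 4.5 m, then turn right 79°, forward 3.9 m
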